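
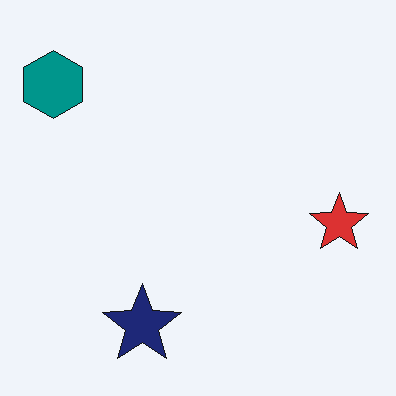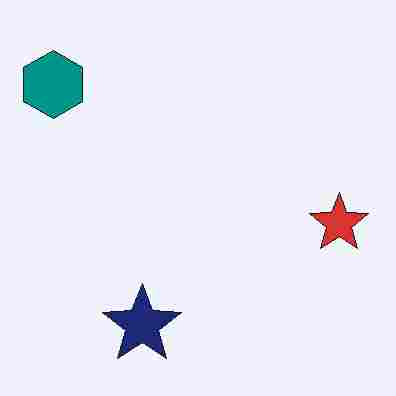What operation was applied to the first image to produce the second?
This is the original image degraded with heavy JPEG compression.

Blocky 8×8 compression artifacts appear around shape edges and the flat background shows ringing — characteristic JPEG degradation.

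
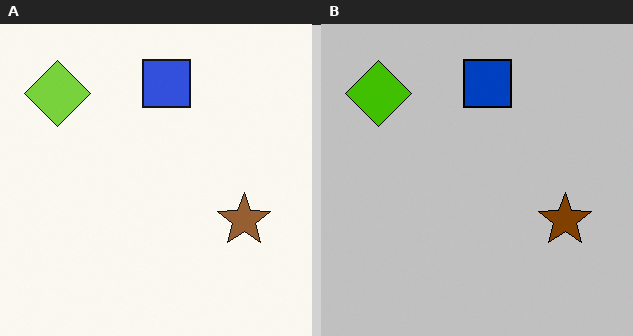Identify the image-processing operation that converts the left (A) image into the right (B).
This is the original image aggressively posterized.

Each flat color has snapped to a coarser quantized level — most visibly, the near-white background has dropped to a flat grey.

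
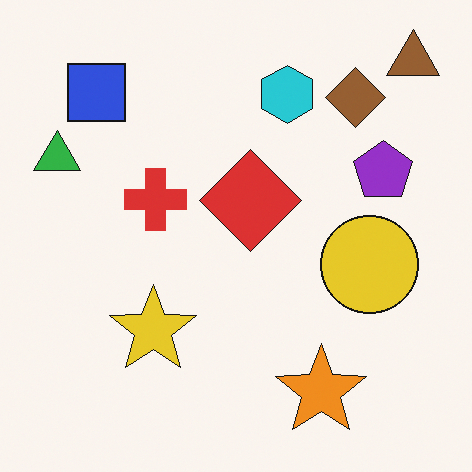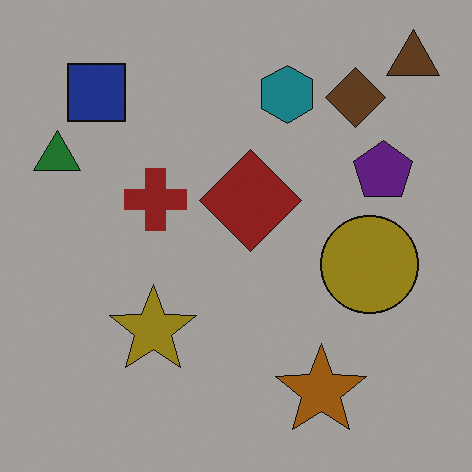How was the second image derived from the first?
This is the original image substantially darkened.

Every pixel — background and shapes alike — is uniformly darkened.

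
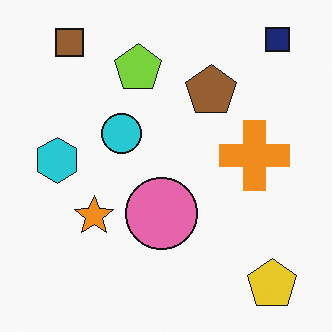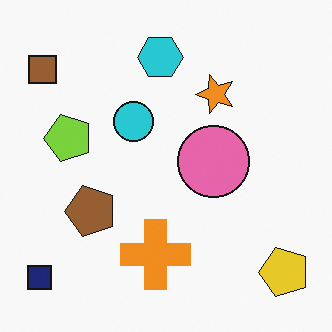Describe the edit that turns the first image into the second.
This is the original image transposed (reflected across the top-left ↔ bottom-right diagonal).

Shapes have swapped their row and column positions — what was in the top-right is now in the bottom-left — a diagonal reflection.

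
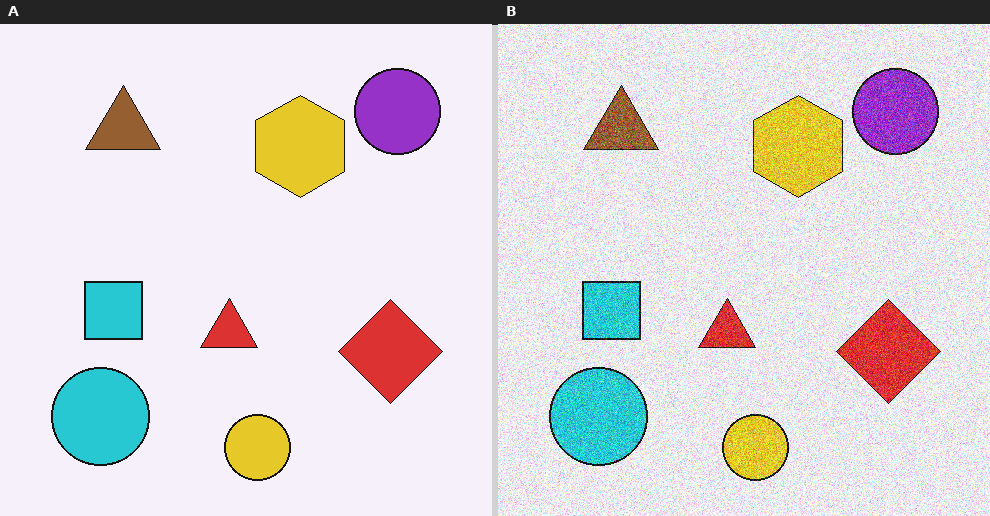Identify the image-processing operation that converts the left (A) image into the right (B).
The image was degraded with strong gaussian noise.

Random speckle covers the whole image, including the flat background.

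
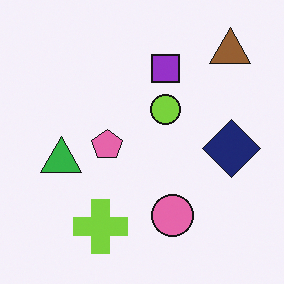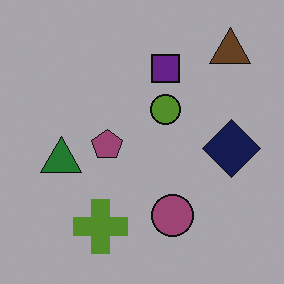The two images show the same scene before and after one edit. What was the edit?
Substantially darkened.

Every pixel — background and shapes alike — is uniformly darkened.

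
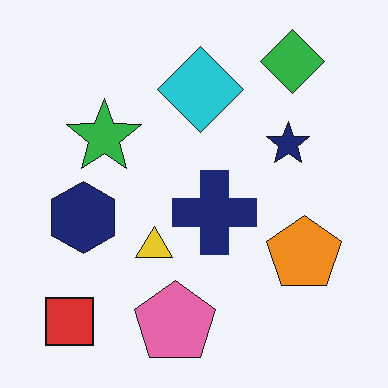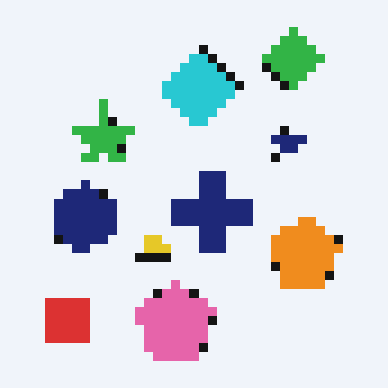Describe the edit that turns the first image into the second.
Coarsely pixelated.

Shapes are reduced to large square blocks; fine edges and outlines are lost — a downscale-then-upscale (mosaic) effect.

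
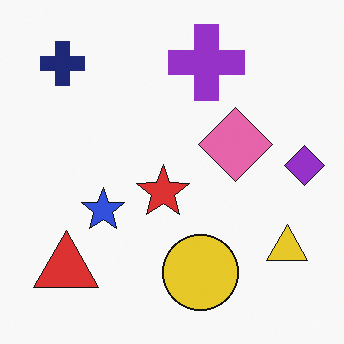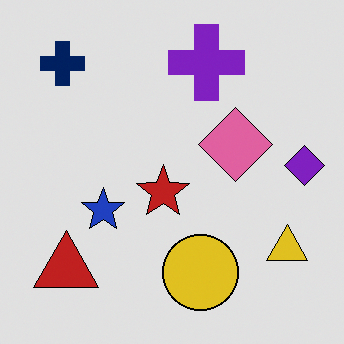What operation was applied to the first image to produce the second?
The second image is the first moderately posterized.

Each flat color has snapped to a coarser quantized level — most visibly, the near-white background has dropped to a flat grey.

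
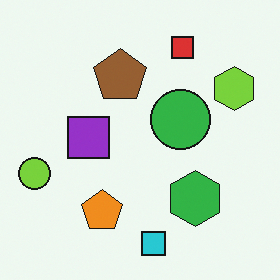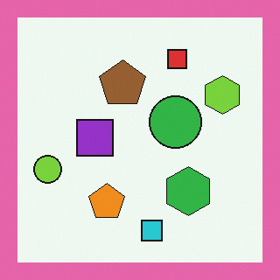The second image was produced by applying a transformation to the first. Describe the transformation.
The second image is the first framed with a pink border.

A solid pink frame runs around the edge of the second image, with the content slightly shrunk inside it.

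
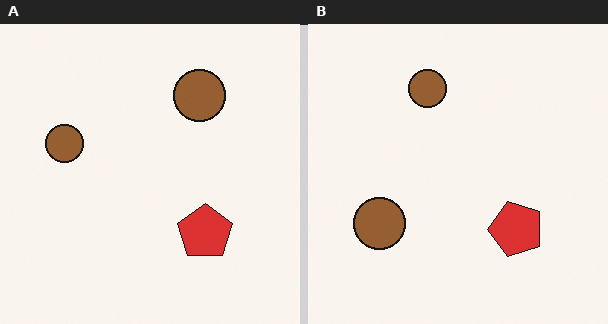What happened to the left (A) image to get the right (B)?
Transposed (reflected across the top-left ↔ bottom-right diagonal).

Shapes have swapped their row and column positions — what was in the top-right is now in the bottom-left — a diagonal reflection.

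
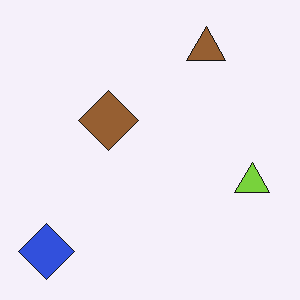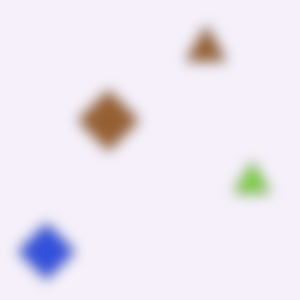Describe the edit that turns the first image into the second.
The transformation is: strongly gaussian-blurred.

Shape edges and outlines are uniformly softened across the whole image.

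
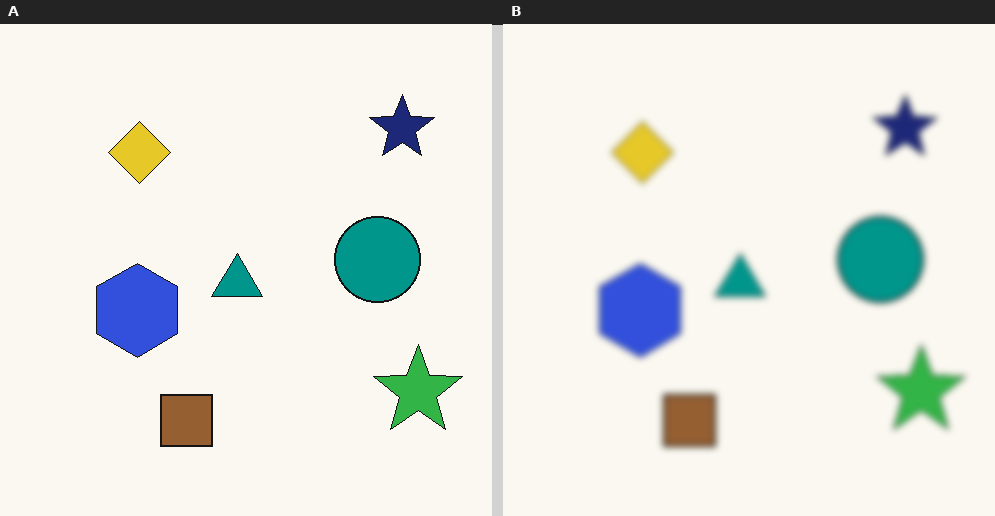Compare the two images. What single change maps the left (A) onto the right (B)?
The transformation is: moderately blurred.

Shape edges and outlines are uniformly softened across the whole image.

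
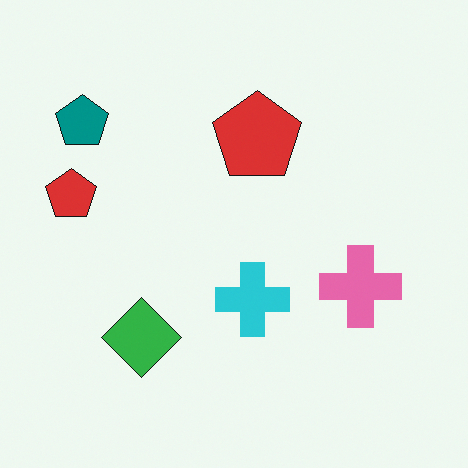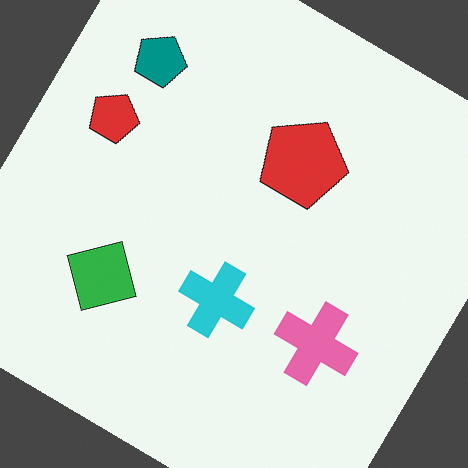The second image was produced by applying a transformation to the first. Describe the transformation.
Rotated clockwise by a large amount — several tens of degrees.

Every shape is tilted by the same angle and the image corners show triangular fill wedges — a whole-image rotation by a non-right angle.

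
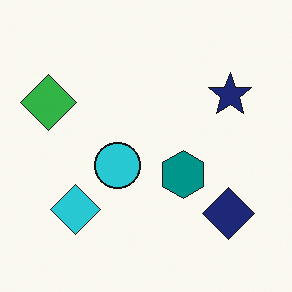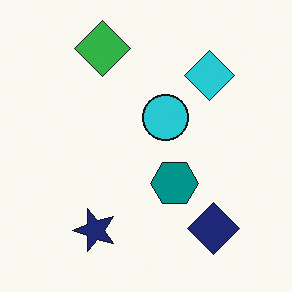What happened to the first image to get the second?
The transformation is: transposed (reflected across the top-left ↔ bottom-right diagonal).

Shapes have swapped their row and column positions — what was in the top-right is now in the bottom-left — a diagonal reflection.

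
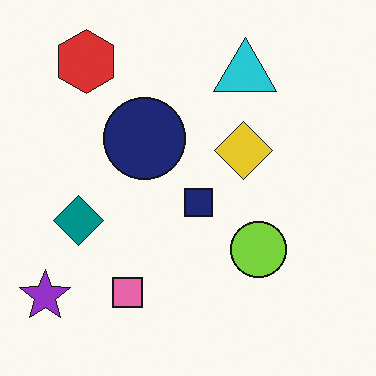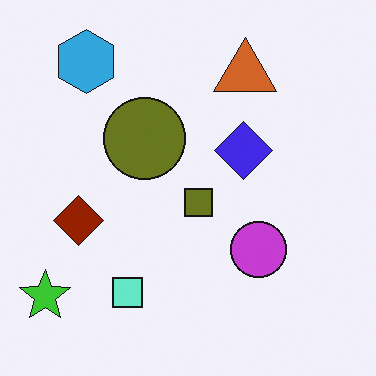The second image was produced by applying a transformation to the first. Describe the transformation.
Hue-shifted by a large amount.

Every shape's color has rotated by the same amount around the hue wheel — a uniform hue shift.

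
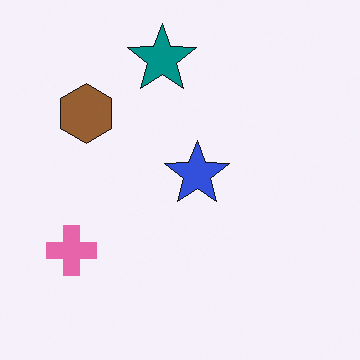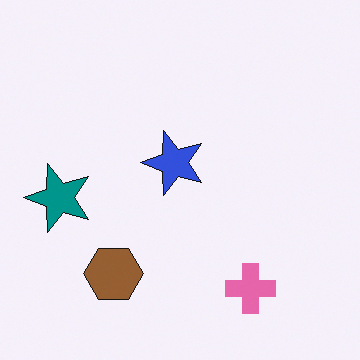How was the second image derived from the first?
The transformation is: rotated 90° counter-clockwise.

The pink cross sits in the bottom-left of the first image and the bottom-right of the second — consistent with a whole-image 90° counter-clockwise rotation.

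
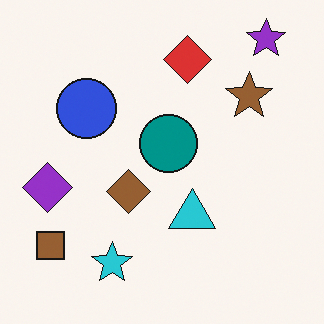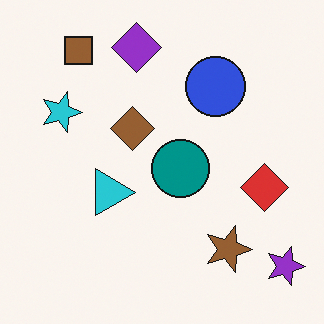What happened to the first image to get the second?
The transformation is: rotated 90° clockwise.

The purple star sits in the top-right of the first image and the bottom-right of the second — consistent with a whole-image 90° clockwise rotation.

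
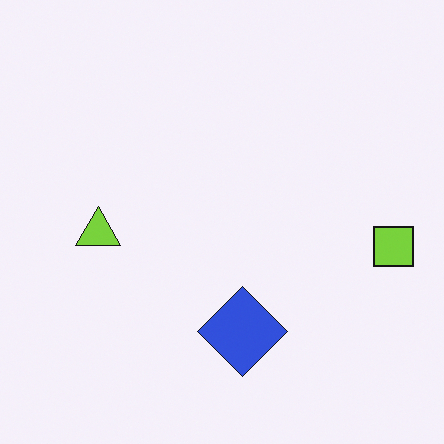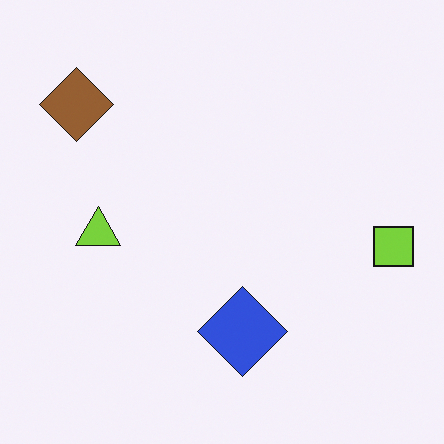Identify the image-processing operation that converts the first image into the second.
The image was overlaid with an additional brown diamond.

A brown diamond appears in the second image that is absent from the first.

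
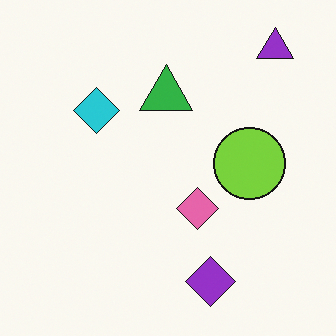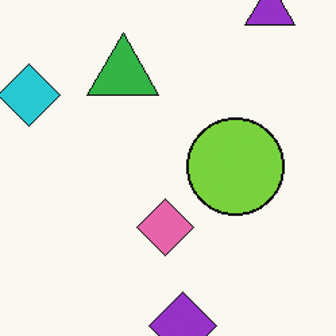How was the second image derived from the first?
The second image is the first cropped slightly and scaled back up.

The visible shapes are larger and the field of view is narrower; shapes near the original edges may be partly or wholly outside the frame — a crop-and-rescale.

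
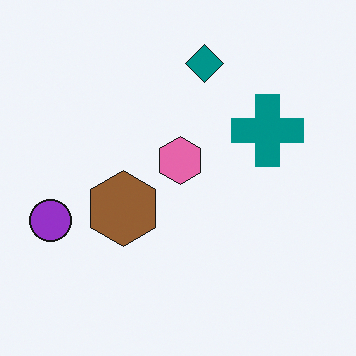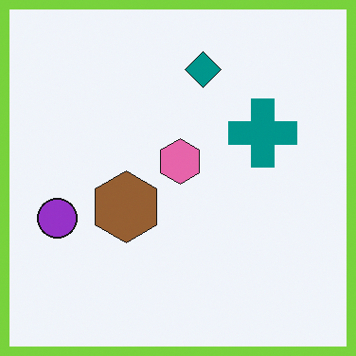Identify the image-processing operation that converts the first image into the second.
The second image is the first framed with a lime border.

A solid lime frame runs around the edge of the second image, with the content slightly shrunk inside it.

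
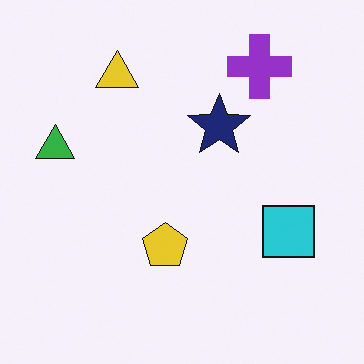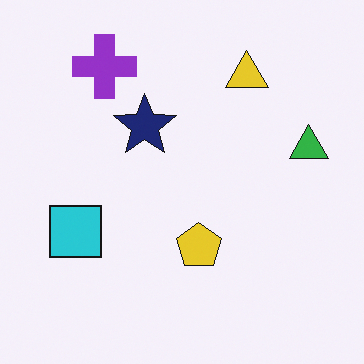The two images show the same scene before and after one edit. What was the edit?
The transformation is: flipped horizontally (left ↔ right).

The green triangle is in the left of the first image and the right of the second — shapes on opposite sides of the vertical midline have swapped in a mirror flip.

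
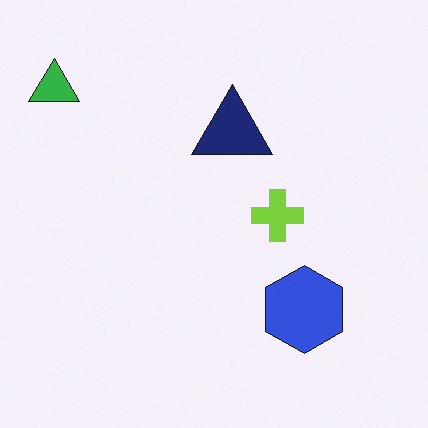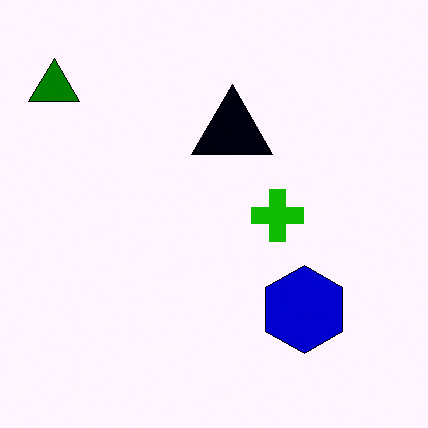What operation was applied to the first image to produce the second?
This is the original image boosted in contrast.

Tones are pushed away from mid-grey across the whole image — a global contrast change.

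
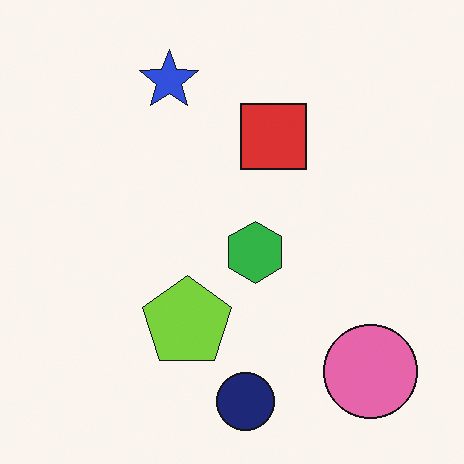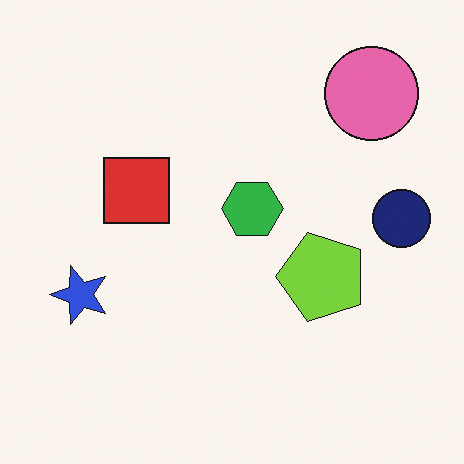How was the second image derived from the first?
It was rotated 90° counter-clockwise.

The pink circle sits in the bottom-right of the first image and the top-right of the second — consistent with a whole-image 90° counter-clockwise rotation.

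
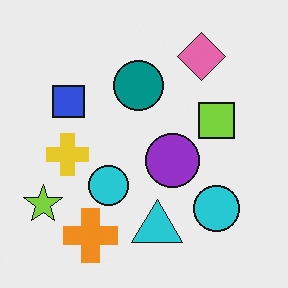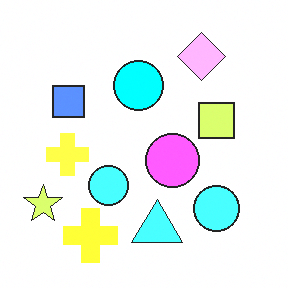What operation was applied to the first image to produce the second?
This is the original image noticeably brightened.

Every pixel — background and shapes alike — is uniformly brightened.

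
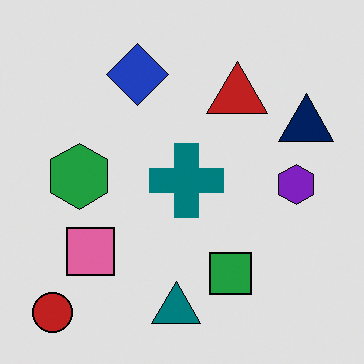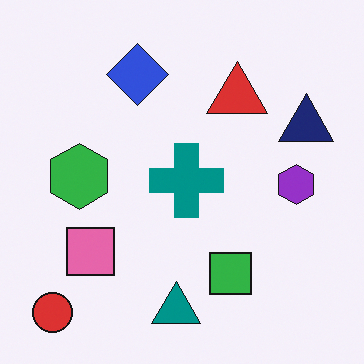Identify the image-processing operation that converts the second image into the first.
The transformation is: moderately posterized.

Each flat color has snapped to a coarser quantized level — most visibly, the near-white background has dropped to a flat grey.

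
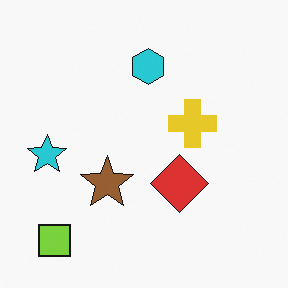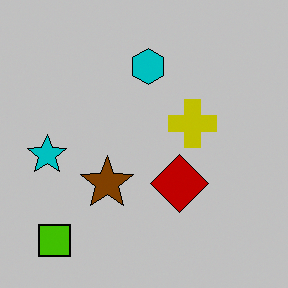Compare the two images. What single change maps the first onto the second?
The transformation is: aggressively posterized.

Each flat color has snapped to a coarser quantized level — most visibly, the near-white background has dropped to a flat grey.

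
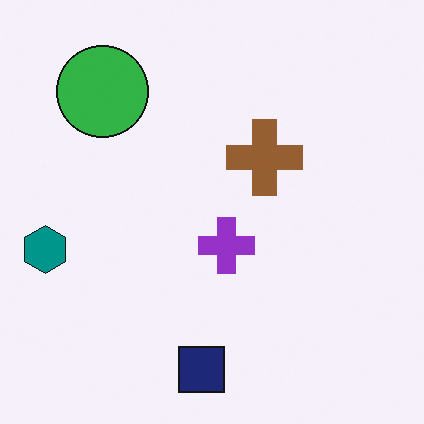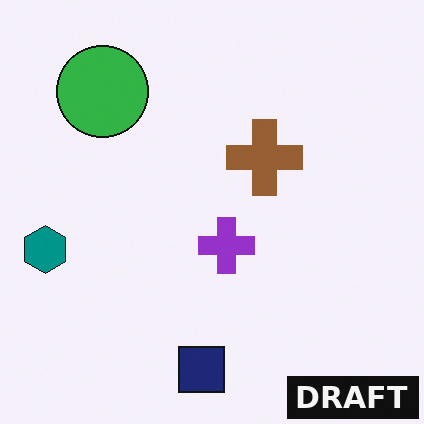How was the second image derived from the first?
It was watermarked with the text "DRAFT" in the lower-right corner.

A dark label reading "DRAFT" appears in the lower-right corner.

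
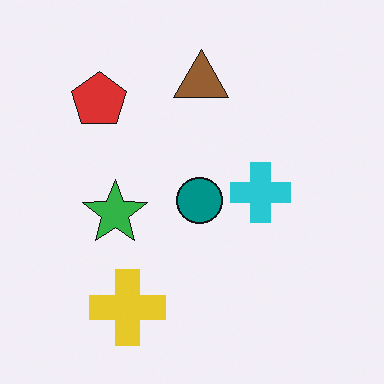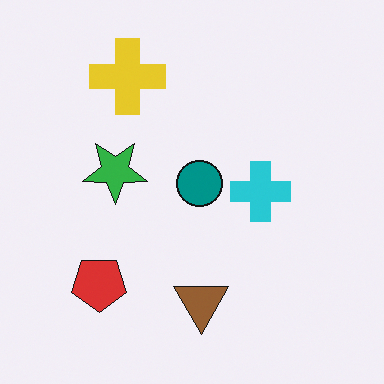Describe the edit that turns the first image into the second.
The transformation is: flipped vertically (top ↔ bottom).

The yellow cross is in the bottom-left of the first image and the top-left of the second — shapes on opposite sides of the horizontal midline have swapped in a mirror flip.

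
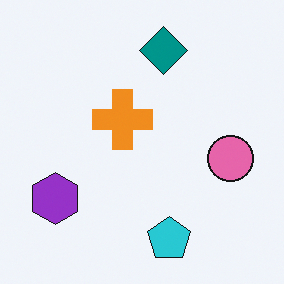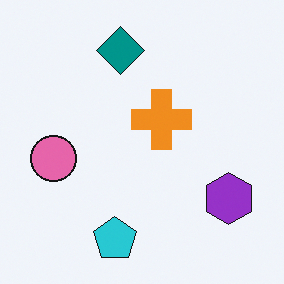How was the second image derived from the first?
It was flipped horizontally (left ↔ right).

The pink circle is in the right of the first image and the left of the second — shapes on opposite sides of the vertical midline have swapped in a mirror flip.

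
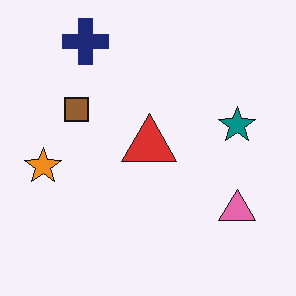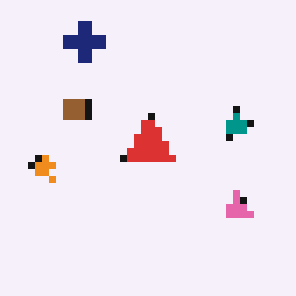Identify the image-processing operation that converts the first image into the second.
It was moderately pixelated.

Shapes are reduced to large square blocks; fine edges and outlines are lost — a downscale-then-upscale (mosaic) effect.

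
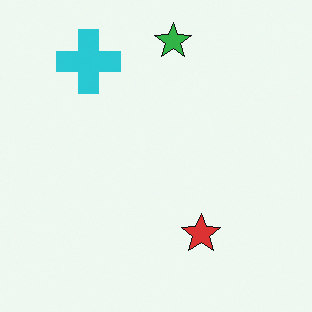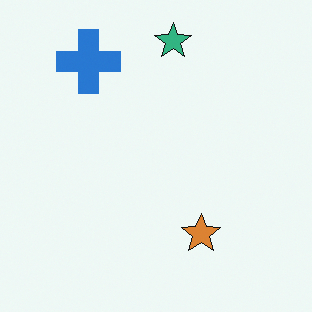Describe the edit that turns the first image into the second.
Hue-shifted by a small amount.

Every shape's color has rotated by the same amount around the hue wheel — a uniform hue shift.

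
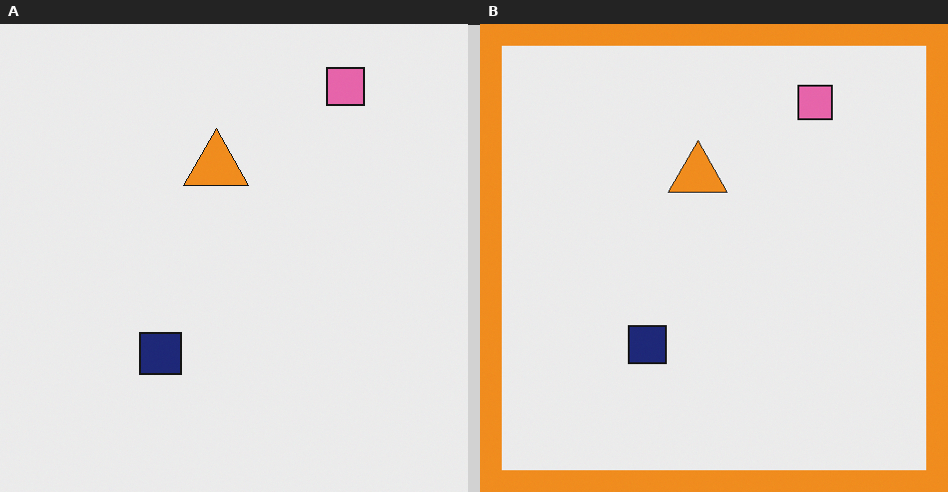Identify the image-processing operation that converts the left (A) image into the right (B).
This is the original image framed with a orange border.

A solid orange frame runs around the edge of the right (B) image, with the content slightly shrunk inside it.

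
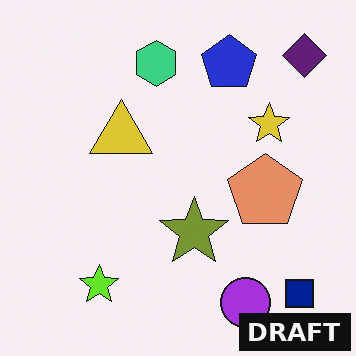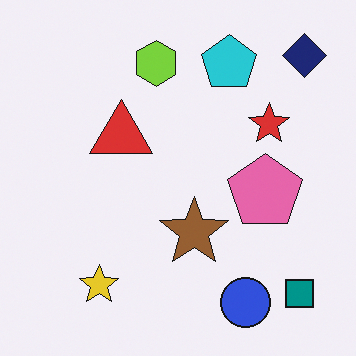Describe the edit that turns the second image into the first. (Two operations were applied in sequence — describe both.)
It was hue-shifted slightly, then watermarked with the text "DRAFT" in the lower-right corner.

Every shape's color has rotated by the same amount around the hue wheel — a uniform hue shift. A dark label reading "DRAFT" appears in the lower-right corner.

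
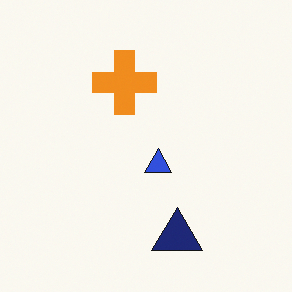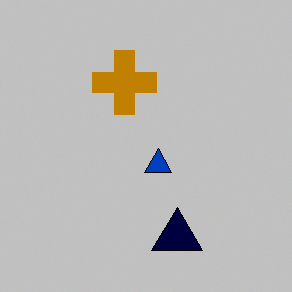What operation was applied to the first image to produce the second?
Heavily posterized to just a handful of flat colors.

Each flat color has snapped to a coarser quantized level — most visibly, the near-white background has dropped to a flat grey.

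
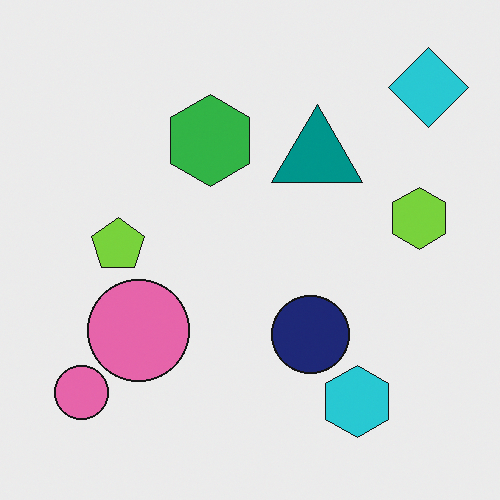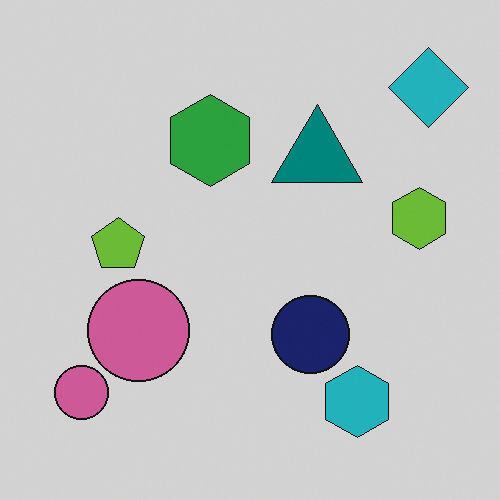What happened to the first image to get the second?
The transformation is: darkened a little.

Every pixel — background and shapes alike — is uniformly darkened.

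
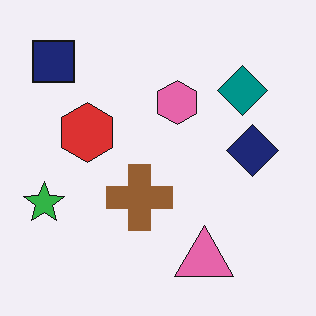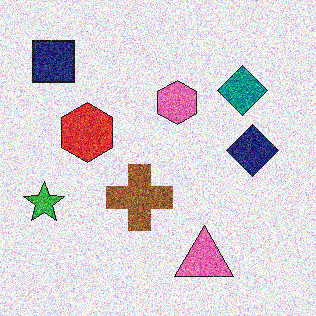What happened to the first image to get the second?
It was degraded with strong gaussian noise.

Random speckle covers the whole image, including the flat background.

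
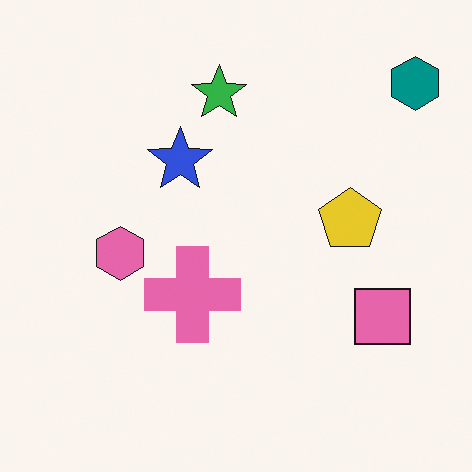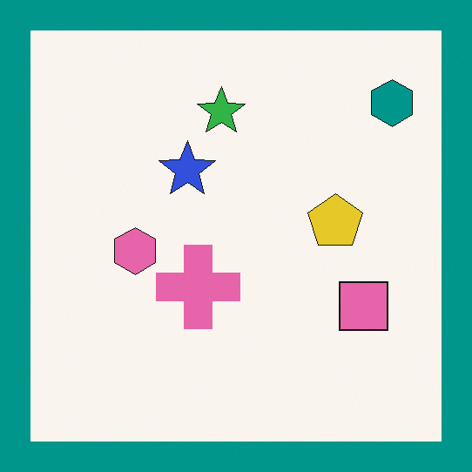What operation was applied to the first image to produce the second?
The transformation is: framed with a teal border.

A solid teal frame runs around the edge of the second image, with the content slightly shrunk inside it.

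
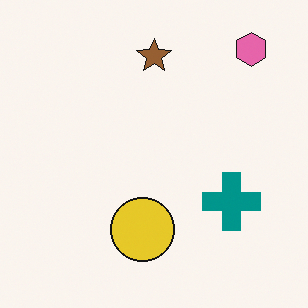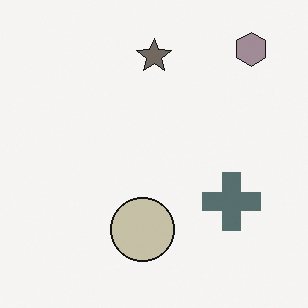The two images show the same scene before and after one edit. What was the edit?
The transformation is: made much more muted (saturation change).

All colors are more muted and greyish — a global saturation change.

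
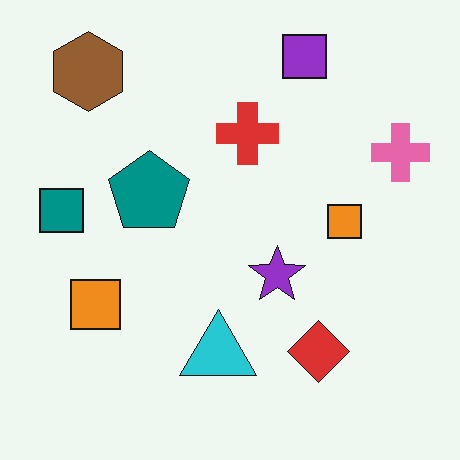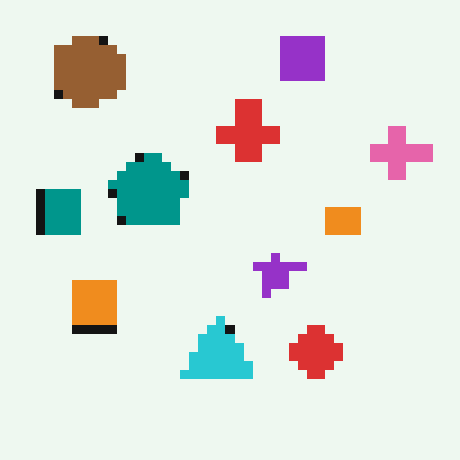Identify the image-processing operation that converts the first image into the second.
The image was heavily pixelated into large blocks.

Shapes are reduced to large square blocks; fine edges and outlines are lost — a downscale-then-upscale (mosaic) effect.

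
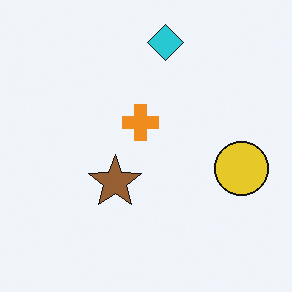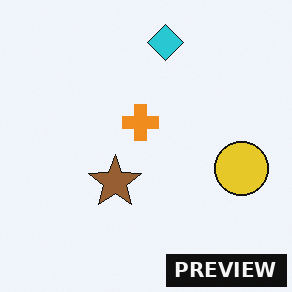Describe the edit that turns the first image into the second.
This is the original image watermarked with the text "PREVIEW" in the lower-right corner.

A dark label reading "PREVIEW" appears in the lower-right corner.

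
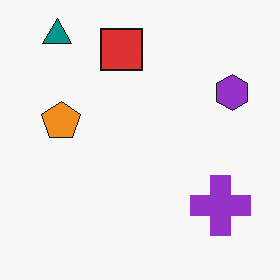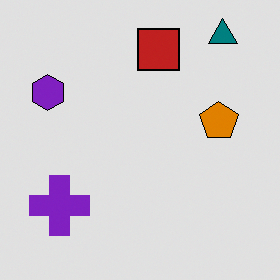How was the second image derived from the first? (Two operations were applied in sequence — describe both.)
Flipped horizontally (left ↔ right), then moderately posterized.

The purple hexagon is in the top-right of the first image and the top-left of the second — shapes on opposite sides of the vertical midline have swapped in a mirror flip. Each flat color has snapped to a coarser quantized level — most visibly, the near-white background has dropped to a flat grey.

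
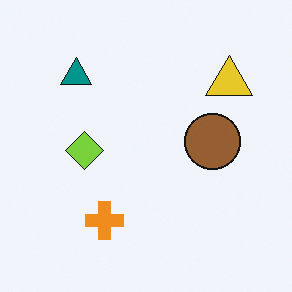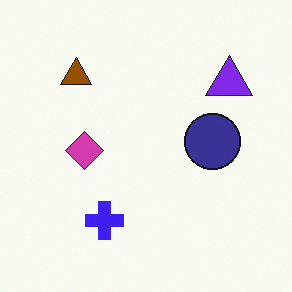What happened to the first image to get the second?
Hue-shifted through roughly half the color wheel.

Every shape's color has rotated by the same amount around the hue wheel — a uniform hue shift.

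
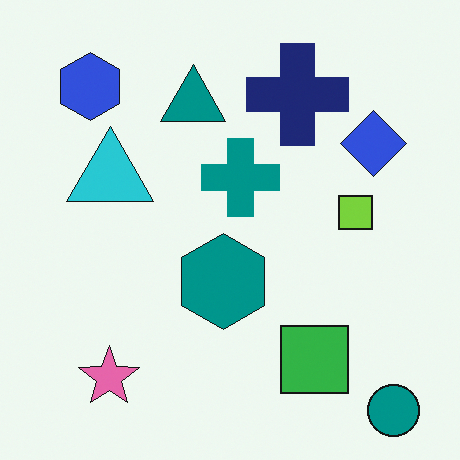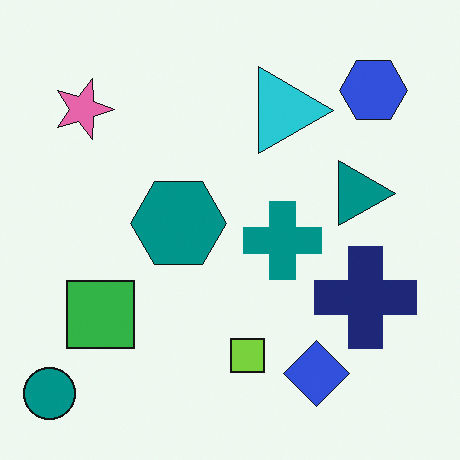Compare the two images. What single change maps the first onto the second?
The second image is the first rotated 90° clockwise.

The teal circle sits in the bottom-right of the first image and the bottom-left of the second — consistent with a whole-image 90° clockwise rotation.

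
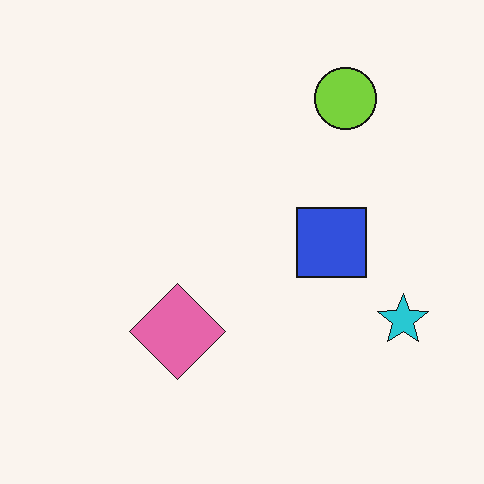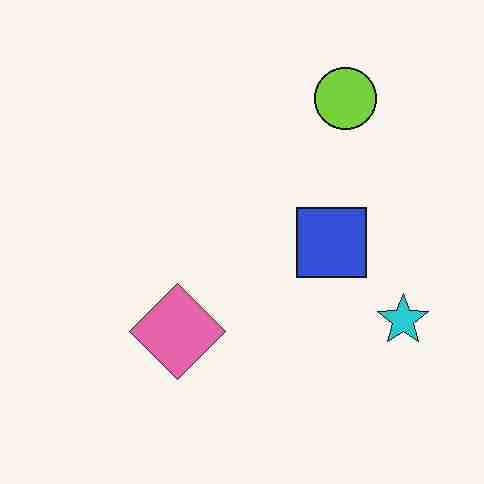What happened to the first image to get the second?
This is the original image heavily JPEG-compressed with obvious blocking artifacts.

Blocky 8×8 compression artifacts appear around shape edges and the flat background shows ringing — characteristic JPEG degradation.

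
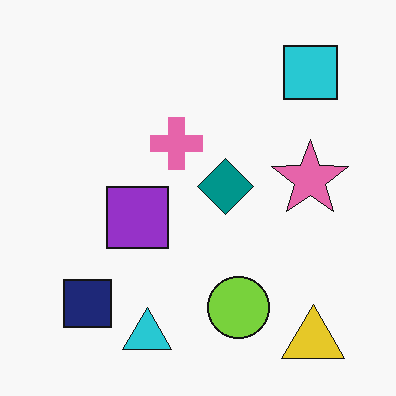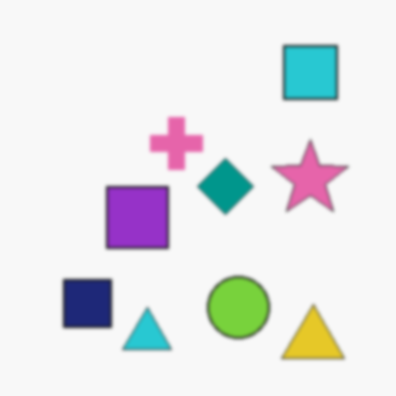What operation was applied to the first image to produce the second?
Lightly blurred.

Shape edges and outlines are uniformly softened across the whole image.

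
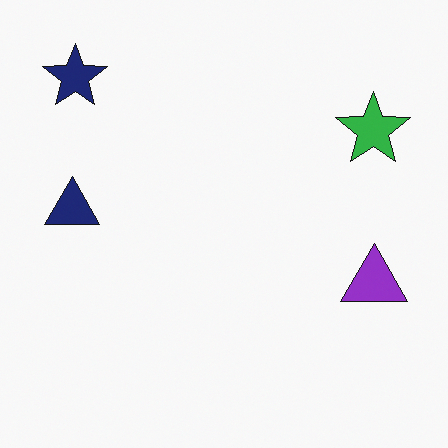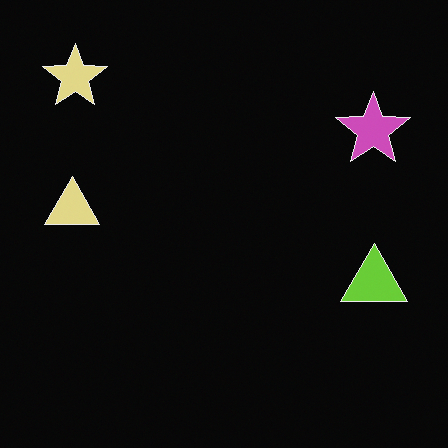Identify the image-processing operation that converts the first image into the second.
It was color-inverted (negative).

The light background has become dark and every shape's color is its complement — a photographic negative.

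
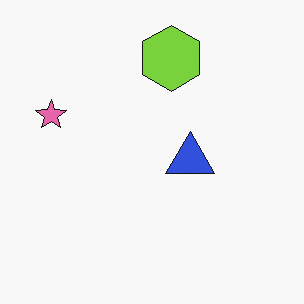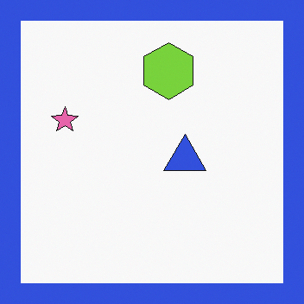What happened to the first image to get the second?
It was framed with a blue border.

A solid blue frame runs around the edge of the second image, with the content slightly shrunk inside it.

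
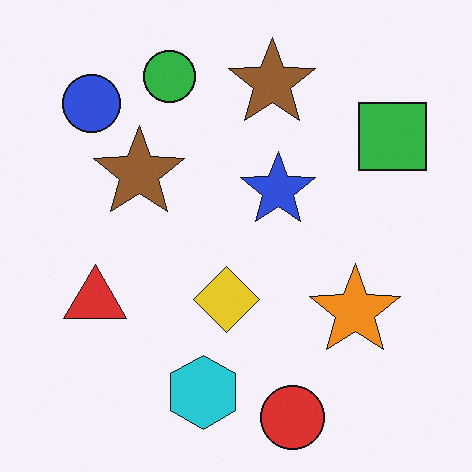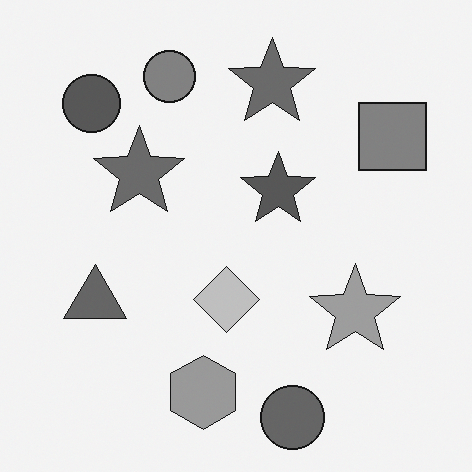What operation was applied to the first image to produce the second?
The second image is the first converted to grayscale.

All color is removed — every shape is now a shade of grey.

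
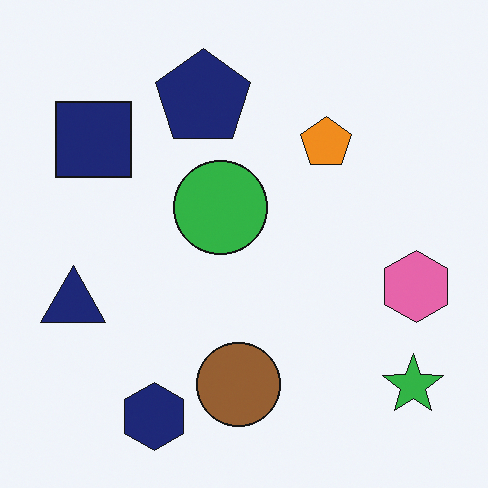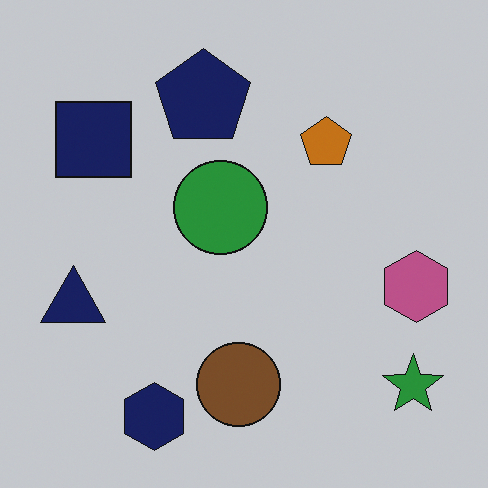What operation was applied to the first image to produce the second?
The second image is the first darkened a little.

Every pixel — background and shapes alike — is uniformly darkened.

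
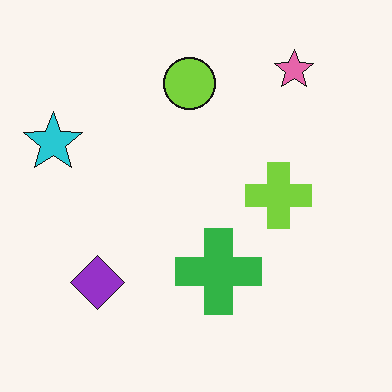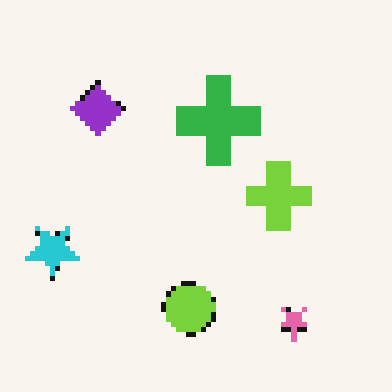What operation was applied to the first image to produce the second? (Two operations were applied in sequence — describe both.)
This is the original image flipped vertically (top ↔ bottom), then lightly pixelated (a mild mosaic effect).

The pink star is in the top-right of the first image and the bottom-right of the second — shapes on opposite sides of the horizontal midline have swapped in a mirror flip. Shapes are reduced to large square blocks; fine edges and outlines are lost — a downscale-then-upscale (mosaic) effect.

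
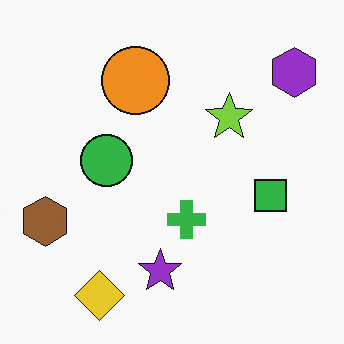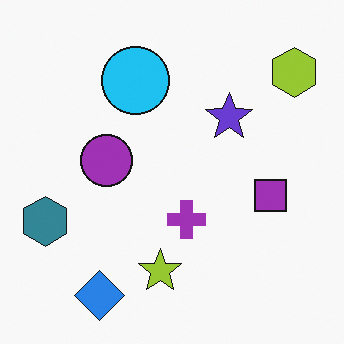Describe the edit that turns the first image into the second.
The transformation is: hue-shifted by a large amount.

Every shape's color has rotated by the same amount around the hue wheel — a uniform hue shift.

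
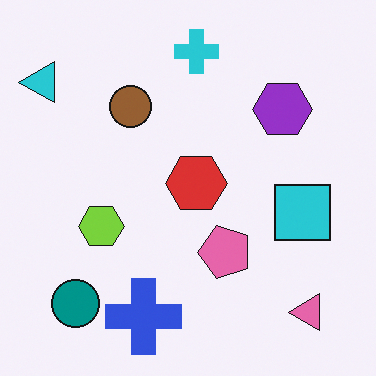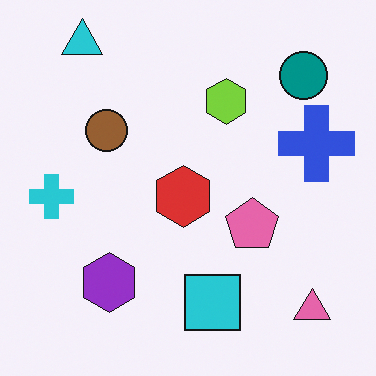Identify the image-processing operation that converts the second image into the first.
This is the original image transposed (reflected across the top-left ↔ bottom-right diagonal).

Shapes have swapped their row and column positions — what was in the top-right is now in the bottom-left — a diagonal reflection.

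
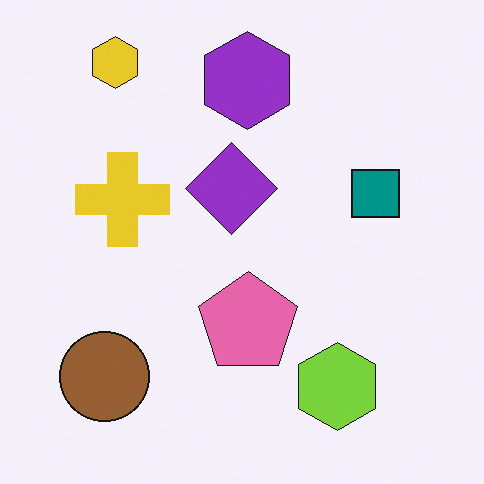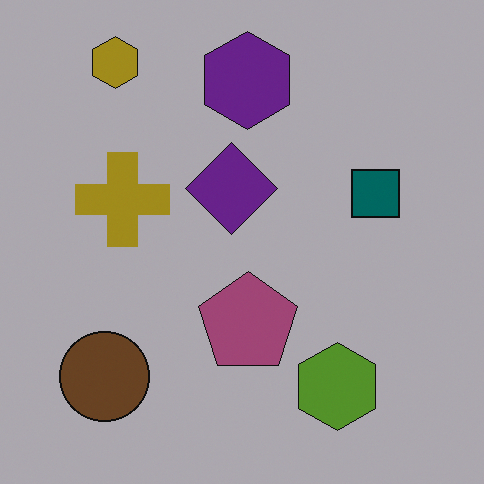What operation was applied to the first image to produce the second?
The image was darkened a lot.

Every pixel — background and shapes alike — is uniformly darkened.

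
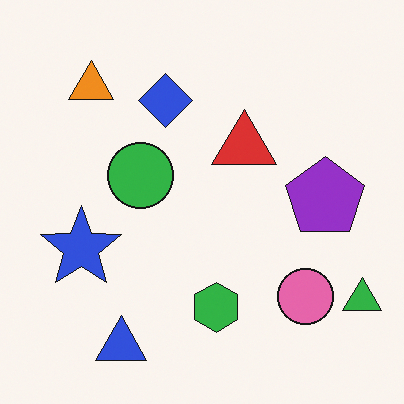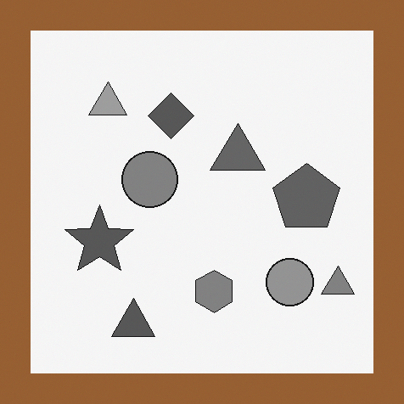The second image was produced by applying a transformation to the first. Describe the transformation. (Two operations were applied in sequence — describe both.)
The transformation is: converted to grayscale, then framed with a brown border.

All color is removed — every shape is now a shade of grey. A solid brown frame runs around the edge of the second image, with the content slightly shrunk inside it.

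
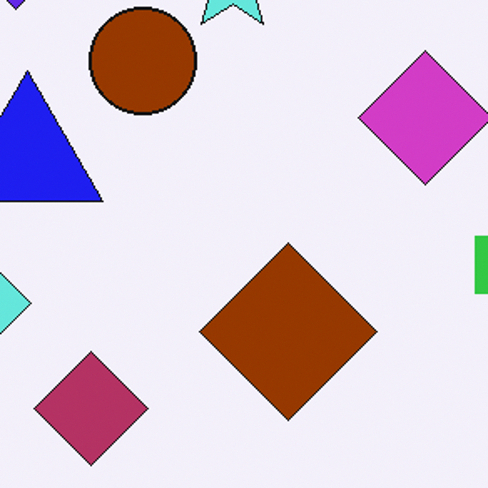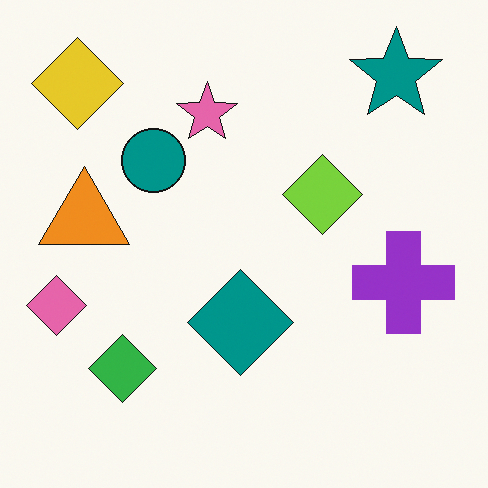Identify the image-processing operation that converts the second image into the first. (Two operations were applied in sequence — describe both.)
The first image is the second cropped to a noticeably smaller region and rescaled, then hue-shifted by a large amount.

The visible shapes are larger and the field of view is narrower; shapes near the original edges may be partly or wholly outside the frame — a crop-and-rescale. Every shape's color has rotated by the same amount around the hue wheel — a uniform hue shift.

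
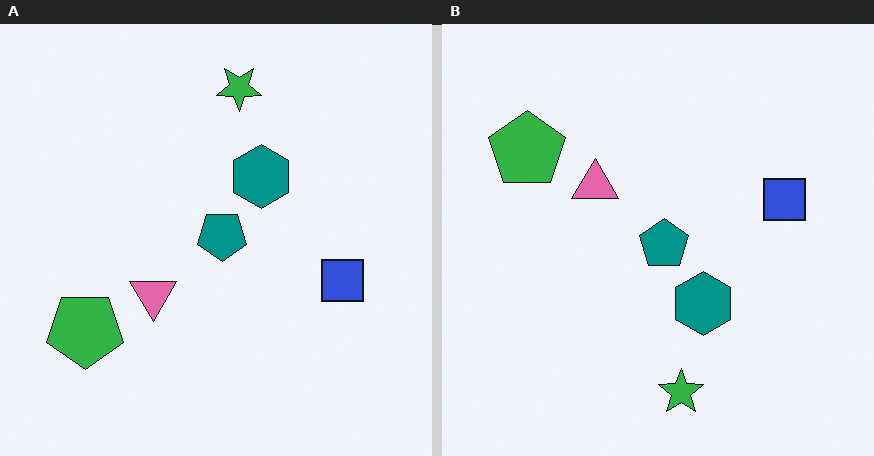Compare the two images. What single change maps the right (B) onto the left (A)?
The image was flipped vertically (top ↔ bottom).

The green star is in the bottom of the right (B) image and the top of the left (A) — shapes on opposite sides of the horizontal midline have swapped in a mirror flip.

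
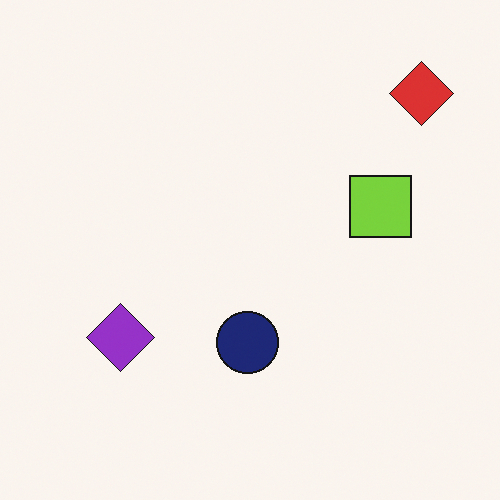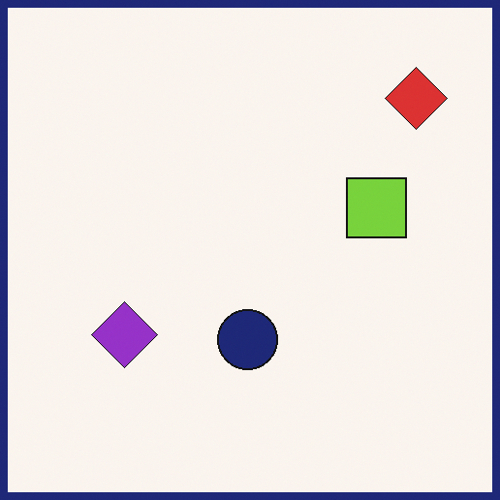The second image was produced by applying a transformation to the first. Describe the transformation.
The second image is the first framed with a navy border.

A solid navy frame runs around the edge of the second image, with the content slightly shrunk inside it.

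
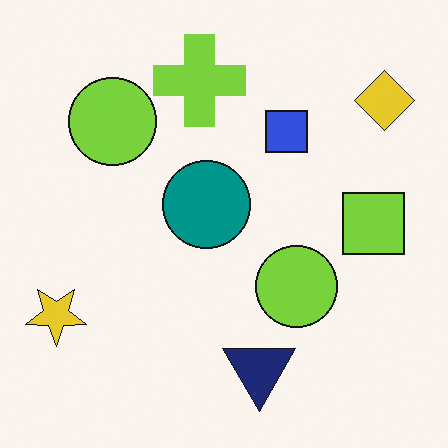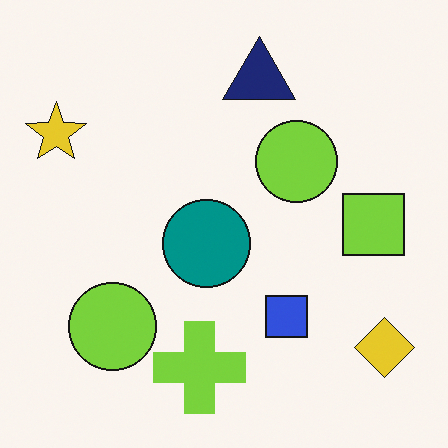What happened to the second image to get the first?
The first image is the second flipped vertically (top ↔ bottom).

The navy triangle is in the top of the second image and the bottom of the first — shapes on opposite sides of the horizontal midline have swapped in a mirror flip.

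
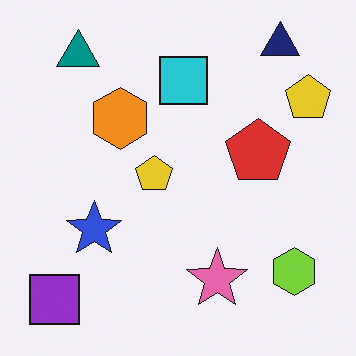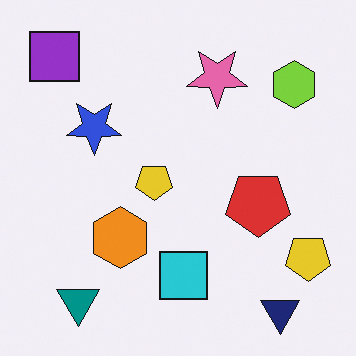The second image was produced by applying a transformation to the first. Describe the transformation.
This is the original image flipped vertically (top ↔ bottom).

The navy triangle is in the top-right of the first image and the bottom-right of the second — shapes on opposite sides of the horizontal midline have swapped in a mirror flip.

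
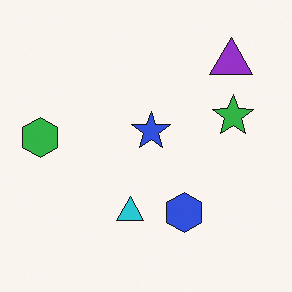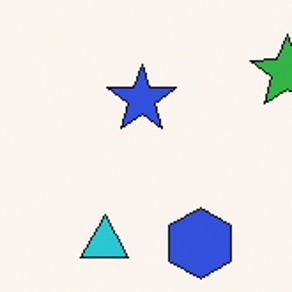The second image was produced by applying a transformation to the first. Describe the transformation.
This is the original image cropped to a noticeably smaller region and rescaled.

The visible shapes are larger and the field of view is narrower; shapes near the original edges may be partly or wholly outside the frame — a crop-and-rescale.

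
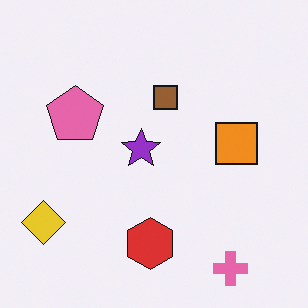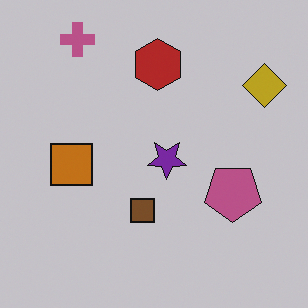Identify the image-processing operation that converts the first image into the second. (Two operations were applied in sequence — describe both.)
The image was rotated 180°, then darkened a little.

The pink cross sits in the bottom-right of the first image and the top-left of the second — consistent with a whole-image 180° rotation. Every pixel — background and shapes alike — is uniformly darkened.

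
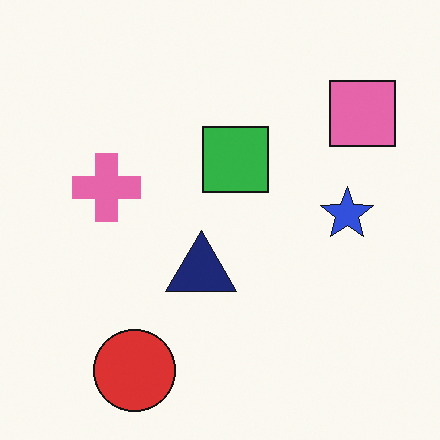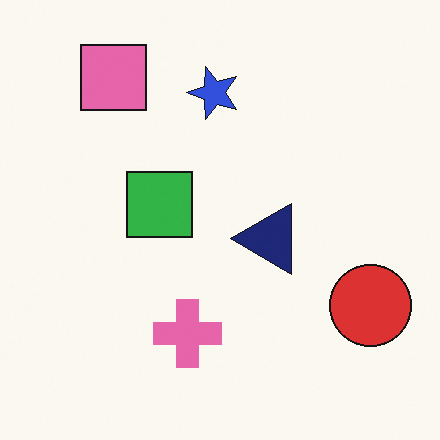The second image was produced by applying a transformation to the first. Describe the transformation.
The second image is the first rotated 90° counter-clockwise.

The pink square sits in the top-right of the first image and the top-left of the second — consistent with a whole-image 90° counter-clockwise rotation.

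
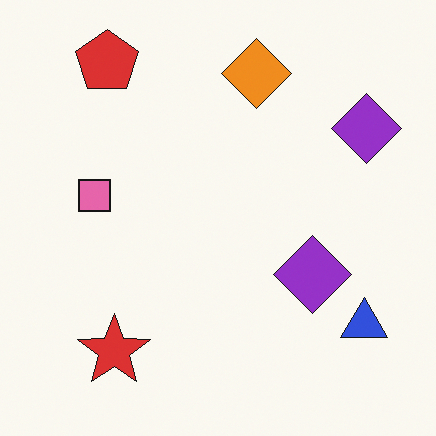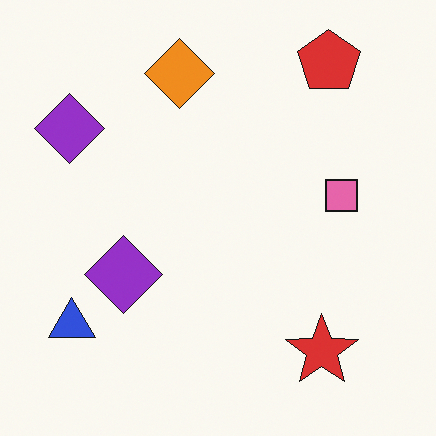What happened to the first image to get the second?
This is the original image flipped horizontally (left ↔ right).

The blue triangle is in the bottom-right of the first image and the bottom-left of the second — shapes on opposite sides of the vertical midline have swapped in a mirror flip.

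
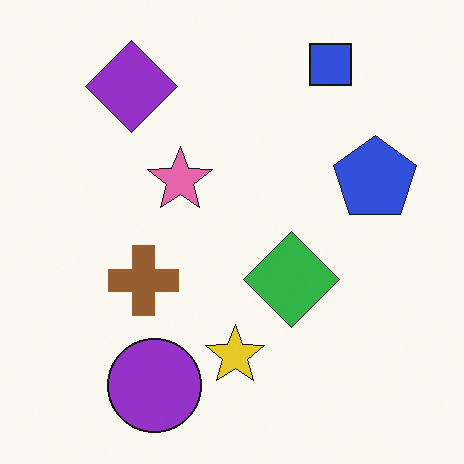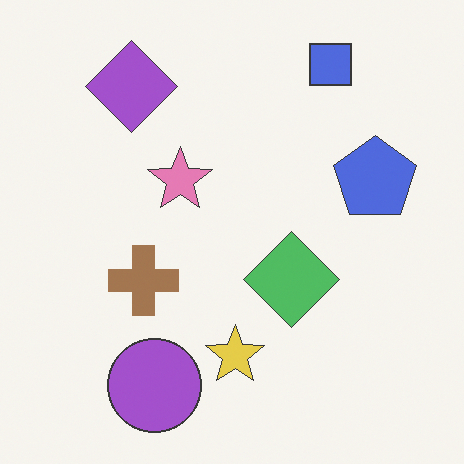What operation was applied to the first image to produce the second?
The image was given slightly reduced contrast.

Tones are pushed toward mid-grey across the whole image — a global contrast change.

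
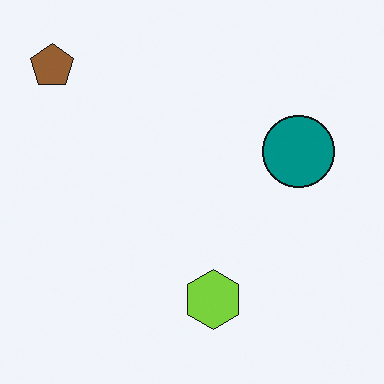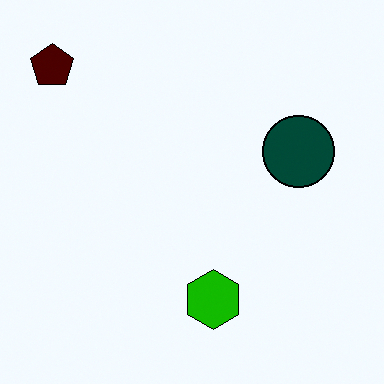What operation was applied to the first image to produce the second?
It was boosted in contrast.

Tones are pushed away from mid-grey across the whole image — a global contrast change.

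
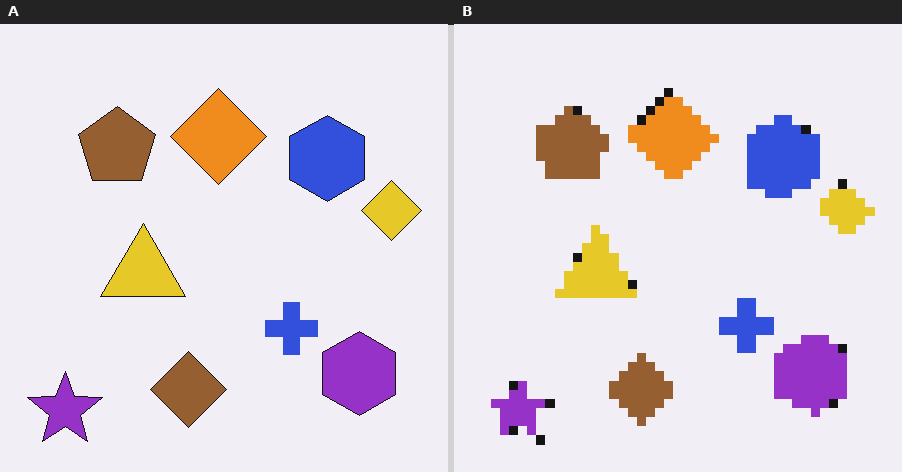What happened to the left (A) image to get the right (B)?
It was coarsely pixelated.

Shapes are reduced to large square blocks; fine edges and outlines are lost — a downscale-then-upscale (mosaic) effect.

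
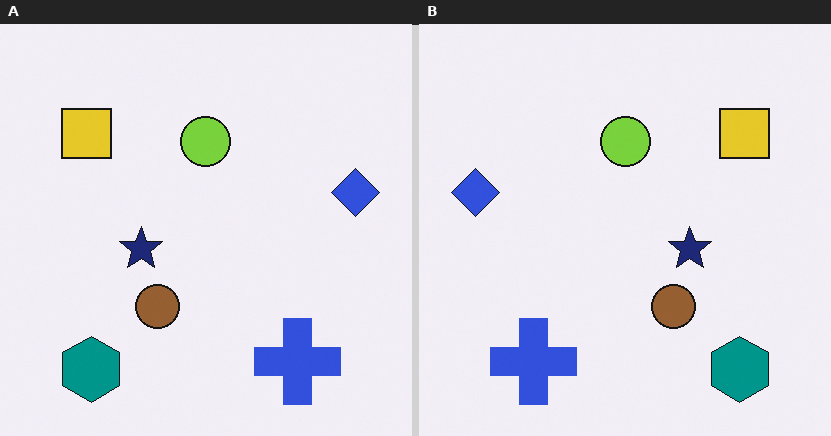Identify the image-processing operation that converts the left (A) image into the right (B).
Flipped horizontally (left ↔ right).

The blue diamond is in the right of the left (A) image and the left of the right (B) — shapes on opposite sides of the vertical midline have swapped in a mirror flip.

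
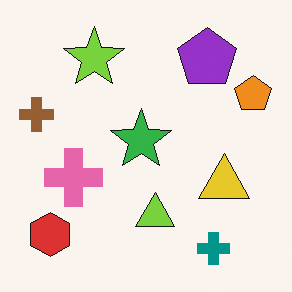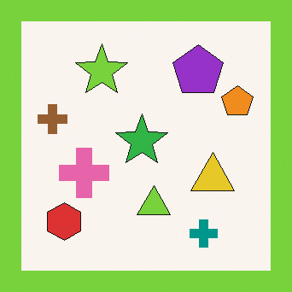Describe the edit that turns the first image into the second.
It was framed with a lime border.

A solid lime frame runs around the edge of the second image, with the content slightly shrunk inside it.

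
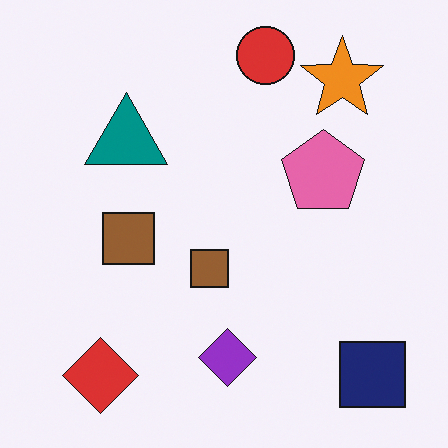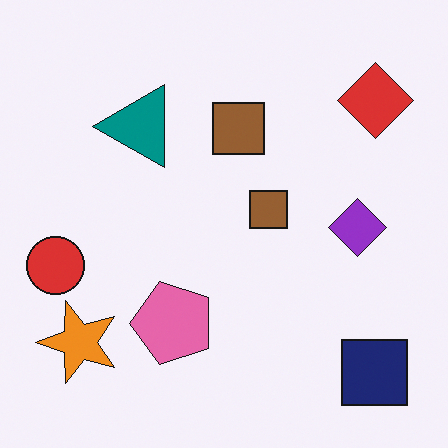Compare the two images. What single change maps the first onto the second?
The image was transposed (reflected across the top-left ↔ bottom-right diagonal).

Shapes have swapped their row and column positions — what was in the top-right is now in the bottom-left — a diagonal reflection.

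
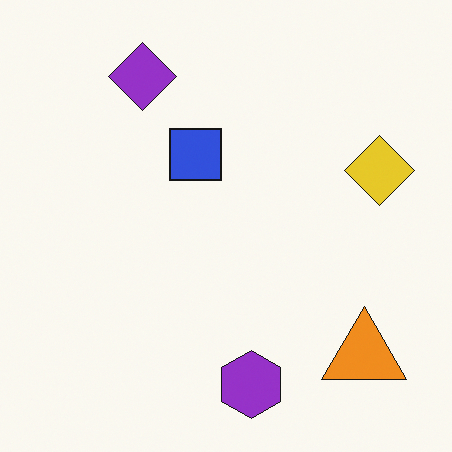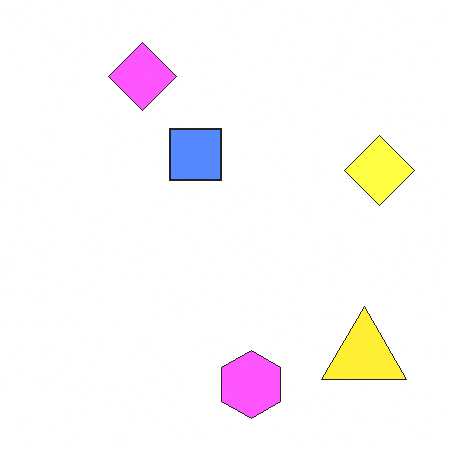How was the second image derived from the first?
The image was noticeably brightened.

Every pixel — background and shapes alike — is uniformly brightened.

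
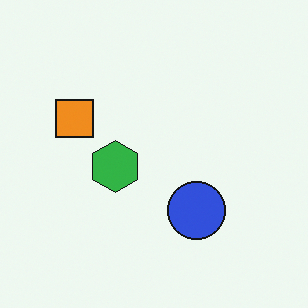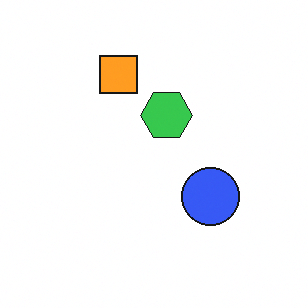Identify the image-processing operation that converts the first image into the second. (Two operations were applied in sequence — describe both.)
Transposed (reflected across the top-left ↔ bottom-right diagonal), then brightened a little.

Shapes have swapped their row and column positions — what was in the top-right is now in the bottom-left — a diagonal reflection. Every pixel — background and shapes alike — is uniformly brightened.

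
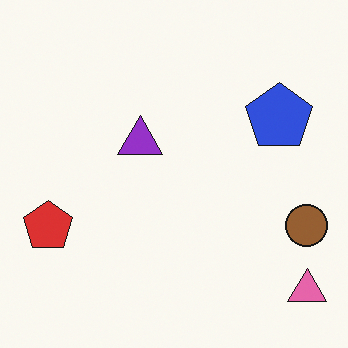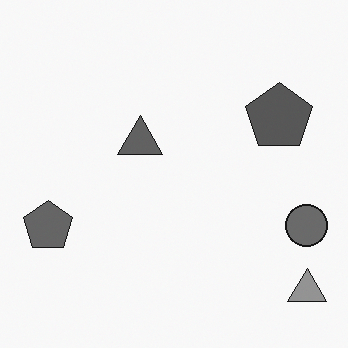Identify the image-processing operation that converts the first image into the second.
The transformation is: converted to grayscale.

All color is removed — every shape is now a shade of grey.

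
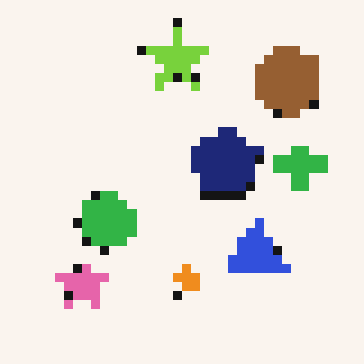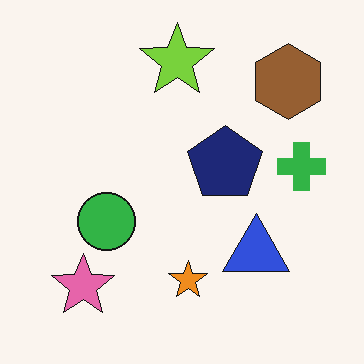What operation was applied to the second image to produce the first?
It was coarsely pixelated.

Shapes are reduced to large square blocks; fine edges and outlines are lost — a downscale-then-upscale (mosaic) effect.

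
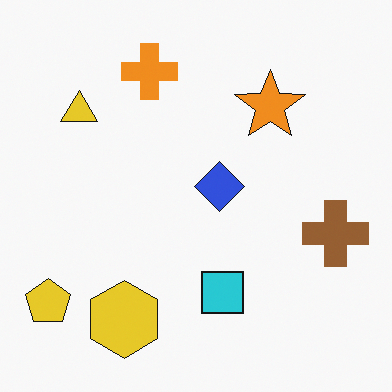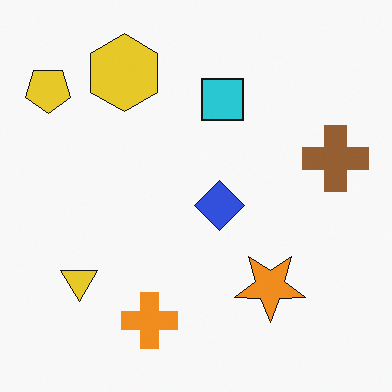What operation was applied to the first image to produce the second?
The transformation is: flipped vertically (top ↔ bottom).

The orange cross is in the top of the first image and the bottom of the second — shapes on opposite sides of the horizontal midline have swapped in a mirror flip.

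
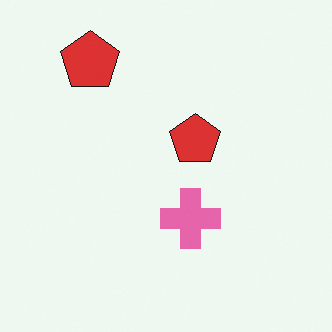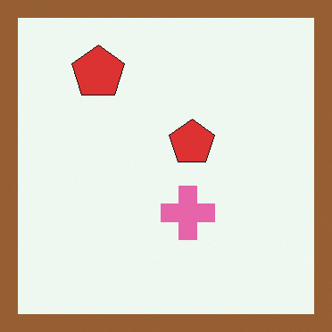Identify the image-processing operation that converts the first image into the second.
The transformation is: framed with a brown border.

A solid brown frame runs around the edge of the second image, with the content slightly shrunk inside it.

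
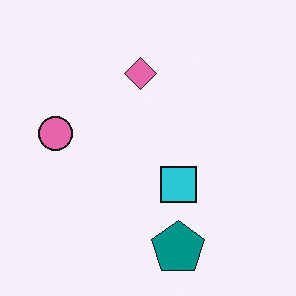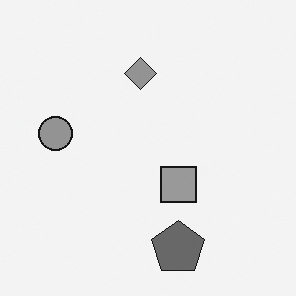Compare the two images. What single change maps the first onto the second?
The image was converted to grayscale.

All color is removed — every shape is now a shade of grey.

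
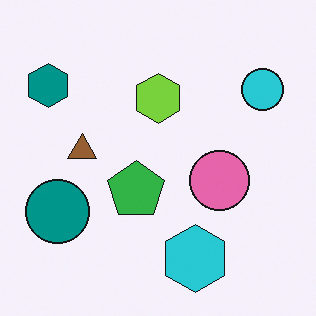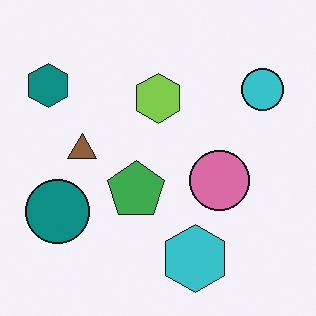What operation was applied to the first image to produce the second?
The second image is the first slightly desaturated.

All colors are more muted and greyish — a global saturation change.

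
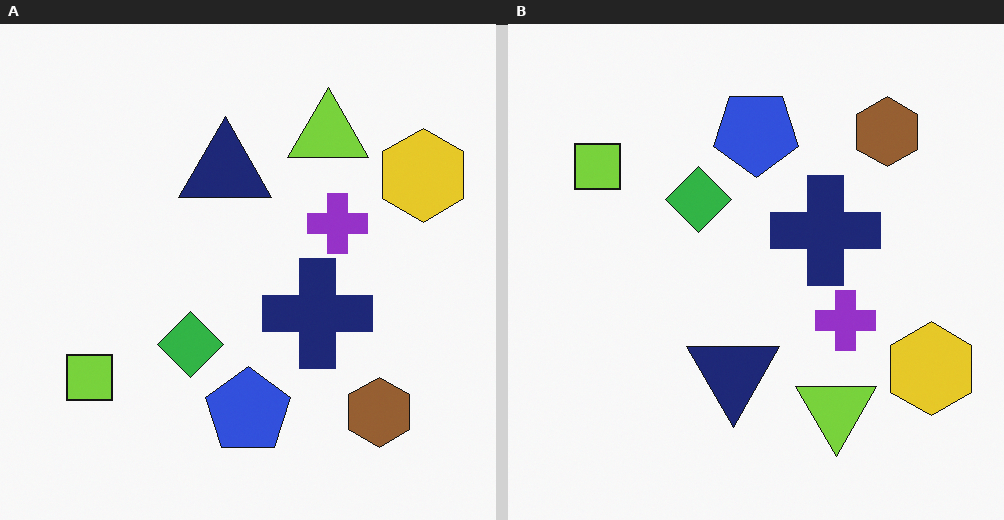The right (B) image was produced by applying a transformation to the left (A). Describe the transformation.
The image was flipped vertically (top ↔ bottom).

The brown hexagon is in the bottom-right of the left (A) image and the top-right of the right (B) — shapes on opposite sides of the horizontal midline have swapped in a mirror flip.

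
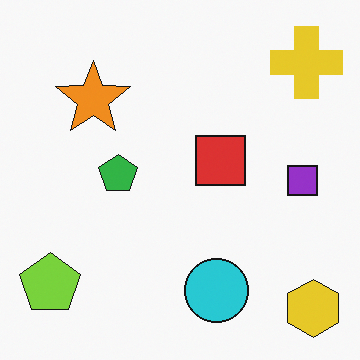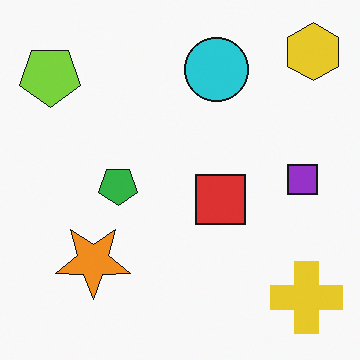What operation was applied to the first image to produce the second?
The image was flipped vertically (top ↔ bottom).

The yellow hexagon is in the bottom-right of the first image and the top-right of the second — shapes on opposite sides of the horizontal midline have swapped in a mirror flip.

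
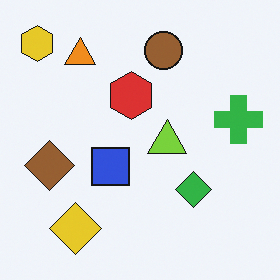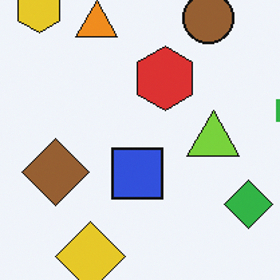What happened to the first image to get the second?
Cropped slightly and scaled back up.

The visible shapes are larger and the field of view is narrower; shapes near the original edges may be partly or wholly outside the frame — a crop-and-rescale.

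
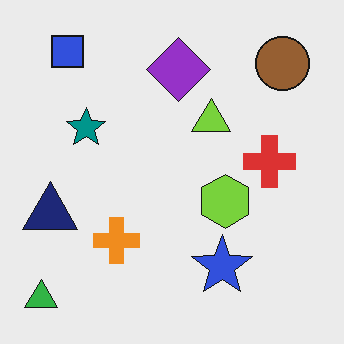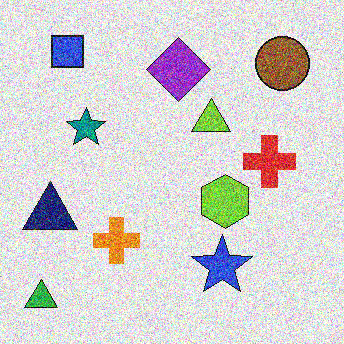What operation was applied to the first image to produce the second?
It was degraded with heavy additive noise.

Random speckle covers the whole image, including the flat background.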